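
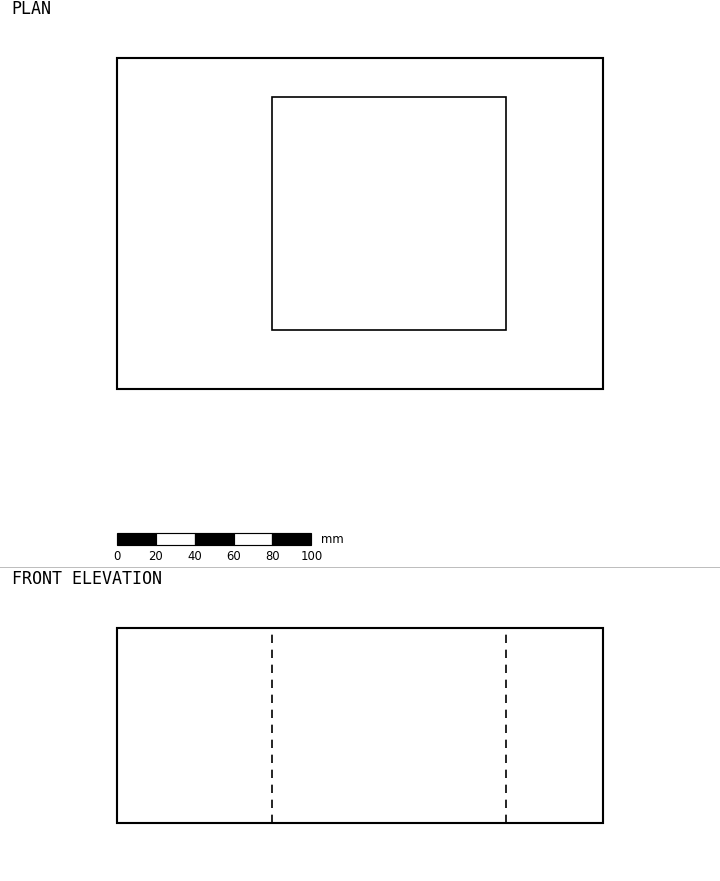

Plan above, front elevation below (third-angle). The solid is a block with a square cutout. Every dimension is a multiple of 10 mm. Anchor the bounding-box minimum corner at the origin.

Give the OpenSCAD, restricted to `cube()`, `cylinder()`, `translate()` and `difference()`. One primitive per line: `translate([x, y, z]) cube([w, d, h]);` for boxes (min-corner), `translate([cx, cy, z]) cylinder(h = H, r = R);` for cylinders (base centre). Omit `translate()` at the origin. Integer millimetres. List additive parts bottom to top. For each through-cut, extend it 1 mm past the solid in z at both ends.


difference() {
  cube([250, 170, 100]);
  translate([80, 30, -1]) cube([120, 120, 102]);
}


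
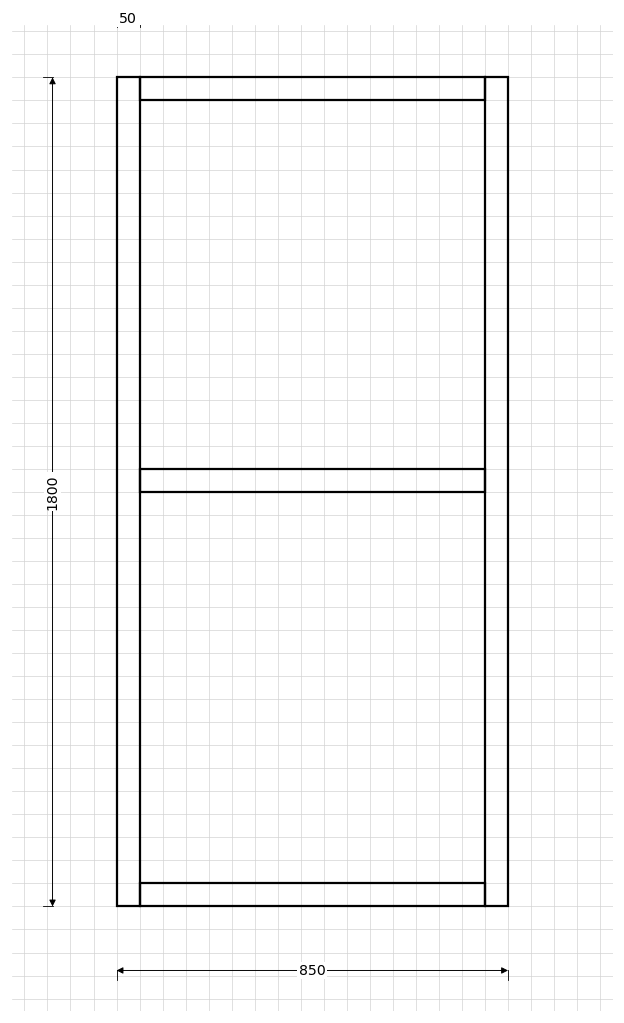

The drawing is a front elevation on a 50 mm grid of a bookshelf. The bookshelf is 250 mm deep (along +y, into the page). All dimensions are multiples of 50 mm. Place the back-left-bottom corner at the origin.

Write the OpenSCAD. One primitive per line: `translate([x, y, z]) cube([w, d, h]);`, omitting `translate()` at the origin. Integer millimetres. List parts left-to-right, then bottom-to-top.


cube([50, 250, 1800]);
translate([50, 0, 0]) cube([750, 250, 50]);
translate([50, 0, 900]) cube([750, 250, 50]);
translate([50, 0, 1750]) cube([750, 250, 50]);
translate([800, 0, 0]) cube([50, 250, 1800]);


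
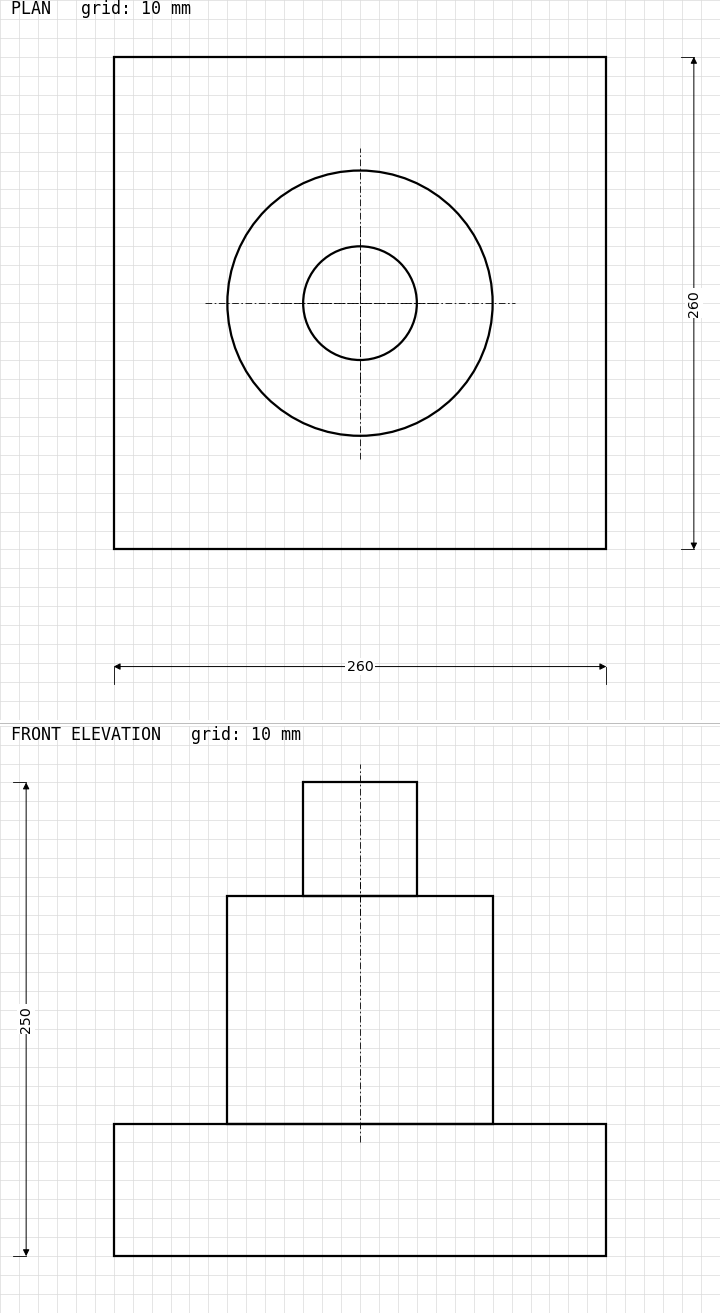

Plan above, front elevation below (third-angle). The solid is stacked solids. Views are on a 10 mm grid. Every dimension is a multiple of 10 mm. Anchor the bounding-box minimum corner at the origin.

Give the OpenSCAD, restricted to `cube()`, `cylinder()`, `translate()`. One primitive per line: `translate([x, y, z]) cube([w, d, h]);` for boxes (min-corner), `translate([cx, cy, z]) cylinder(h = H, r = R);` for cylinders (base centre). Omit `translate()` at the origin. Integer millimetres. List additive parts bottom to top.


cube([260, 260, 70]);
translate([130, 130, 70]) cylinder(h = 120, r = 70);
translate([130, 130, 190]) cylinder(h = 60, r = 30);


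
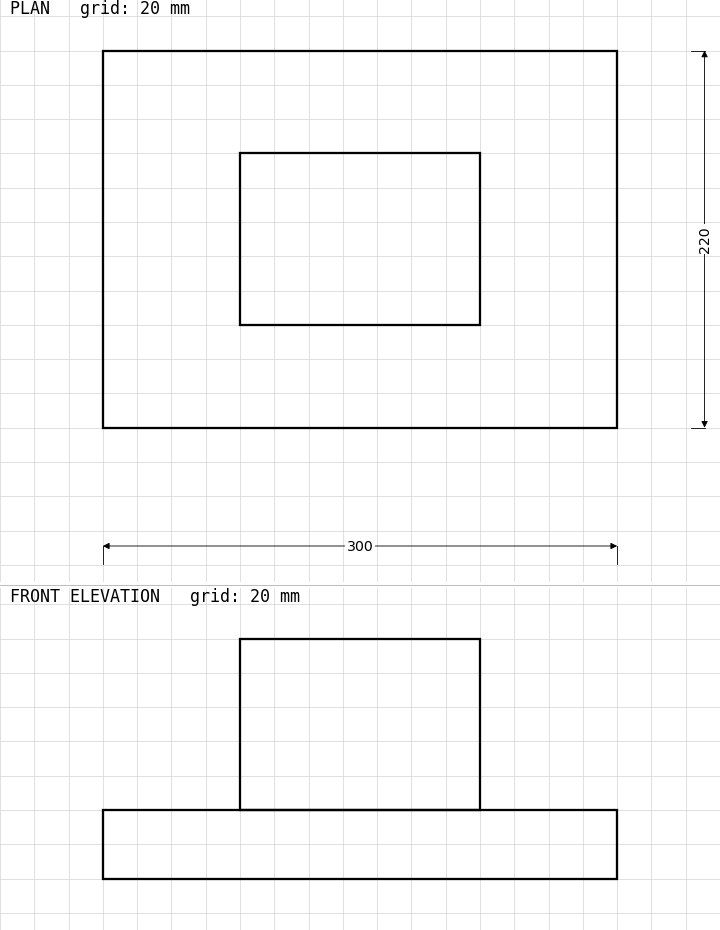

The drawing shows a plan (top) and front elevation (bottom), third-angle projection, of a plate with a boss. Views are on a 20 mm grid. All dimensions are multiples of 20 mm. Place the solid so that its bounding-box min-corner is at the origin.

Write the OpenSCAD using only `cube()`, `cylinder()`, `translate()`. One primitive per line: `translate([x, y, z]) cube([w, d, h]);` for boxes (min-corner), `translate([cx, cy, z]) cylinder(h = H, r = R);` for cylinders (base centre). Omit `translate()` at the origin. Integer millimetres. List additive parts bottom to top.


cube([300, 220, 40]);
translate([80, 60, 40]) cube([140, 100, 100]);


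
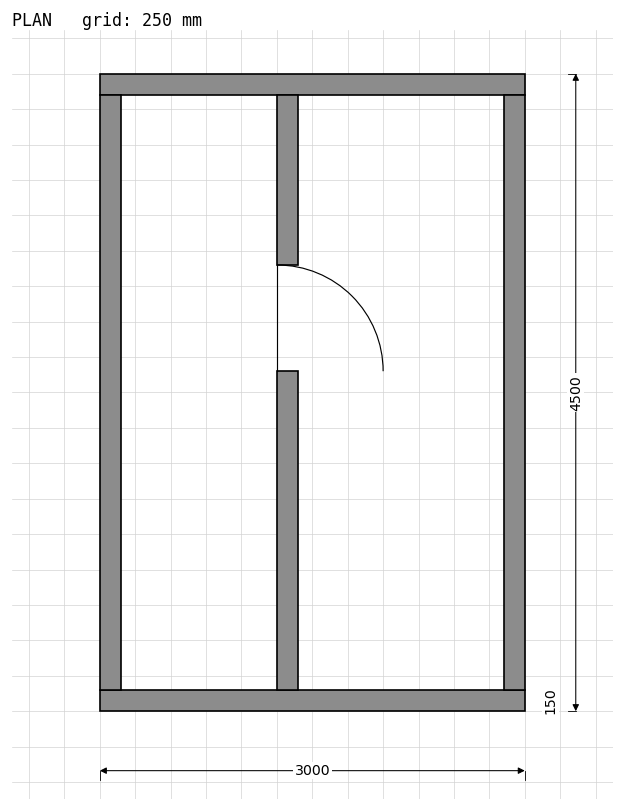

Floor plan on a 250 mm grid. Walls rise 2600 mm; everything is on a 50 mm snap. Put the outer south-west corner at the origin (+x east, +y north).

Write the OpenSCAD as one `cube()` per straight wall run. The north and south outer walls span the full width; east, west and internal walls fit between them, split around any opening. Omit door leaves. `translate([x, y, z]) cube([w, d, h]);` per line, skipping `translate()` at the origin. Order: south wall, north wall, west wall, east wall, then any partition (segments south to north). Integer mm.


cube([3000, 150, 2600]);
translate([0, 4350, 0]) cube([3000, 150, 2600]);
translate([0, 150, 0]) cube([150, 4200, 2600]);
translate([2850, 150, 0]) cube([150, 4200, 2600]);
translate([1250, 150, 0]) cube([150, 2250, 2600]);
translate([1250, 3150, 0]) cube([150, 1200, 2600]);


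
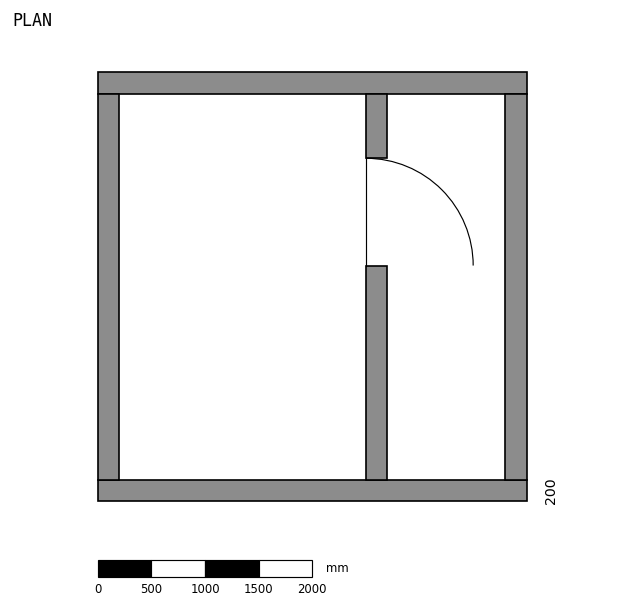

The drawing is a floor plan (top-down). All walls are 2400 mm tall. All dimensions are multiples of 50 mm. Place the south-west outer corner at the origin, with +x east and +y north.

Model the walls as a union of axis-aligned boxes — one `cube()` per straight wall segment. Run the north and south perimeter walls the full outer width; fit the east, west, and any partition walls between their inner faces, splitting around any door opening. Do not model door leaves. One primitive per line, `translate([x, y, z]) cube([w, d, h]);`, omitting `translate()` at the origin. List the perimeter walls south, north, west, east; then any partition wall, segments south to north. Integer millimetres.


cube([4000, 200, 2400]);
translate([0, 3800, 0]) cube([4000, 200, 2400]);
translate([0, 200, 0]) cube([200, 3600, 2400]);
translate([3800, 200, 0]) cube([200, 3600, 2400]);
translate([2500, 200, 0]) cube([200, 2000, 2400]);
translate([2500, 3200, 0]) cube([200, 600, 2400]);


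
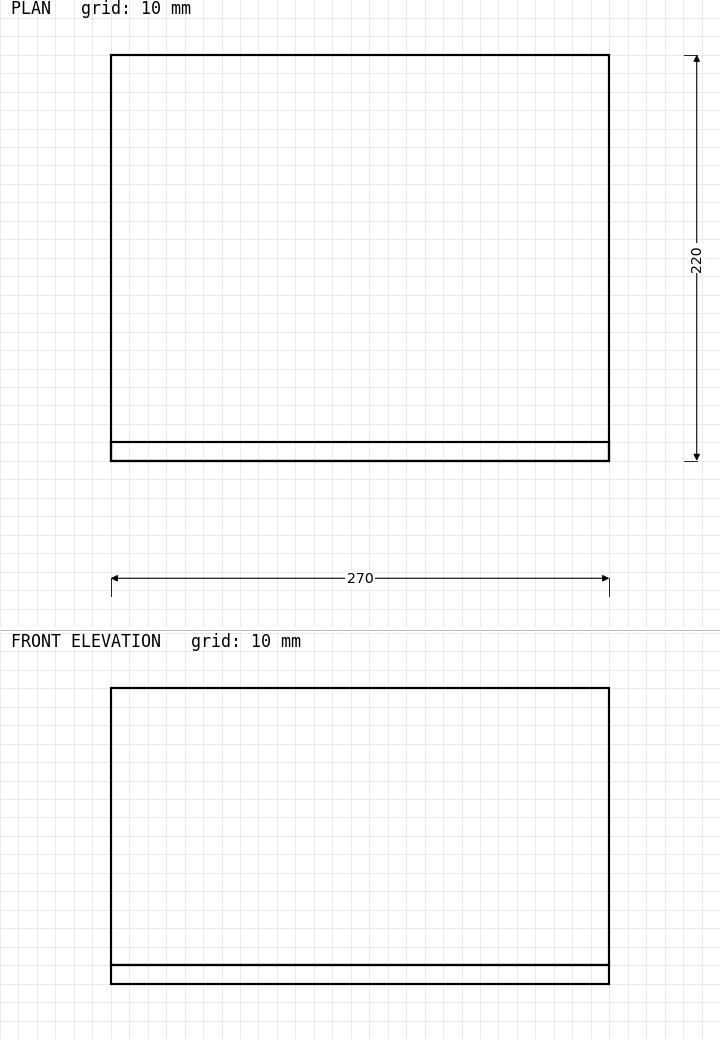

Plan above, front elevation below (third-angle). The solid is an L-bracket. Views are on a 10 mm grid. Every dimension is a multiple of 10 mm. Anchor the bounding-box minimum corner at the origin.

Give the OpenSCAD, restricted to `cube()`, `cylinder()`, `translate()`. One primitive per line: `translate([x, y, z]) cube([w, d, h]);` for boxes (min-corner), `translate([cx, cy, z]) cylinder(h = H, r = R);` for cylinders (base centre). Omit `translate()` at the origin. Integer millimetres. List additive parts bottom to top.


cube([270, 220, 10]);
translate([0, 0, 10]) cube([270, 10, 150]);


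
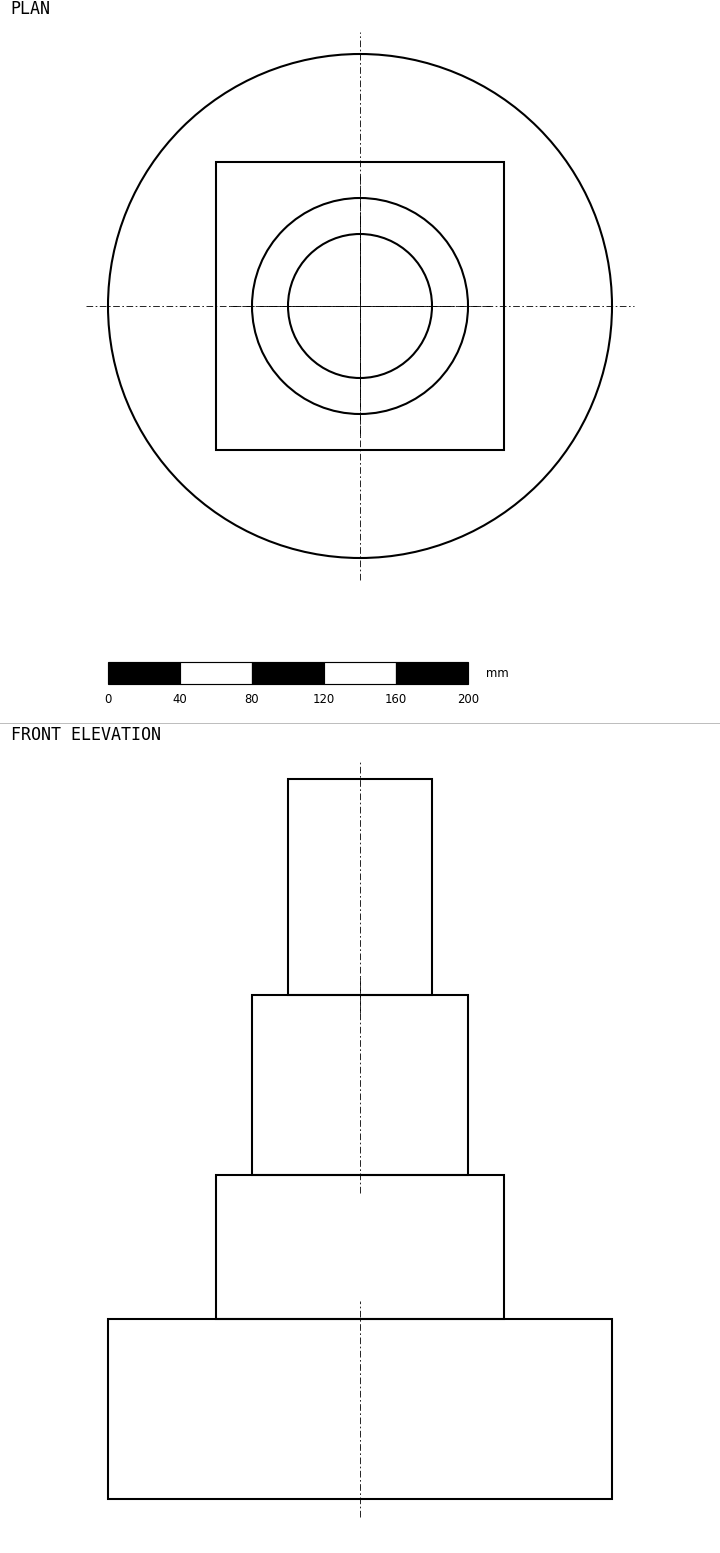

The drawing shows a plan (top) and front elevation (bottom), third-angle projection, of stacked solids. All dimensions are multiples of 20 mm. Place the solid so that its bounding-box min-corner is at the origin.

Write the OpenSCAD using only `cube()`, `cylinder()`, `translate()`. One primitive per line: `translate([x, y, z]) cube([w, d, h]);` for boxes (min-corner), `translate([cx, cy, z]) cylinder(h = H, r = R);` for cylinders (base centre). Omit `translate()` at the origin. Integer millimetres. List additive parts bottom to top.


translate([140, 140, 0]) cylinder(h = 100, r = 140);
translate([60, 60, 100]) cube([160, 160, 80]);
translate([140, 140, 180]) cylinder(h = 100, r = 60);
translate([140, 140, 280]) cylinder(h = 120, r = 40);


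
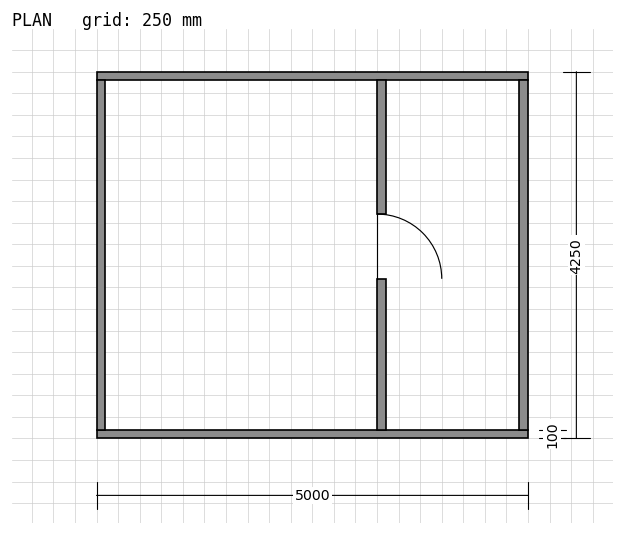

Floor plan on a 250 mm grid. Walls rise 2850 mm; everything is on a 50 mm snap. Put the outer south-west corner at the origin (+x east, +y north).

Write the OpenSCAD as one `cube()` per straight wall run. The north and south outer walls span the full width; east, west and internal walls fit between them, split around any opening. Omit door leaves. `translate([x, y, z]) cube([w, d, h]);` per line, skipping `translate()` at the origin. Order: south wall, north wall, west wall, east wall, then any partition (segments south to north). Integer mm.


cube([5000, 100, 2850]);
translate([0, 4150, 0]) cube([5000, 100, 2850]);
translate([0, 100, 0]) cube([100, 4050, 2850]);
translate([4900, 100, 0]) cube([100, 4050, 2850]);
translate([3250, 100, 0]) cube([100, 1750, 2850]);
translate([3250, 2600, 0]) cube([100, 1550, 2850]);


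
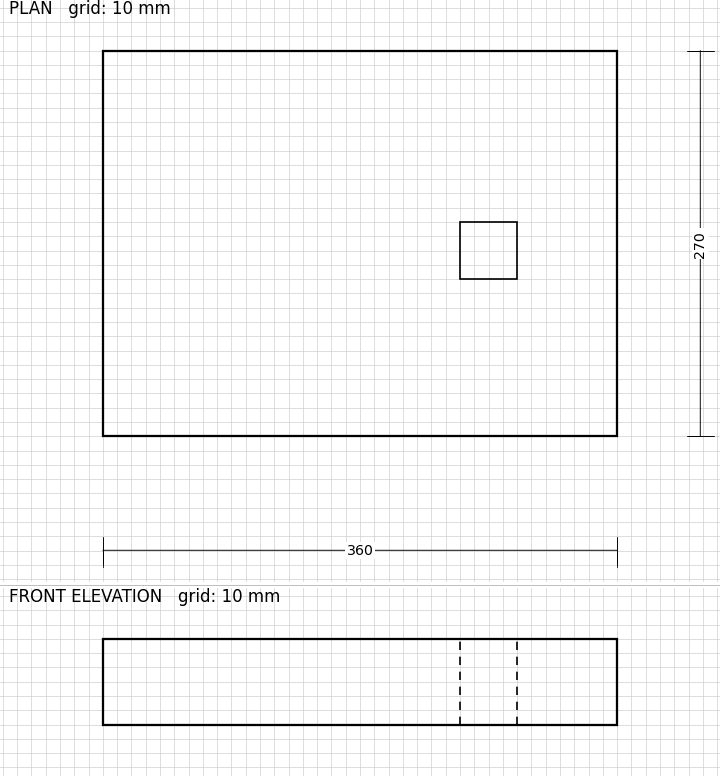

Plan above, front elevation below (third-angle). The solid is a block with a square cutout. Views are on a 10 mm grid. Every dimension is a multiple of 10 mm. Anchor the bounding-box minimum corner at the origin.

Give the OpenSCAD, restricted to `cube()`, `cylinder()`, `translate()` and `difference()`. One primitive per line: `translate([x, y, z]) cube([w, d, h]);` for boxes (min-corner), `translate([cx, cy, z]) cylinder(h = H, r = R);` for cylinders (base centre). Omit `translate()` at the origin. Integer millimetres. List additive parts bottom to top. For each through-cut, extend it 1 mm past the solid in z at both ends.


difference() {
  cube([360, 270, 60]);
  translate([250, 110, -1]) cube([40, 40, 62]);
}


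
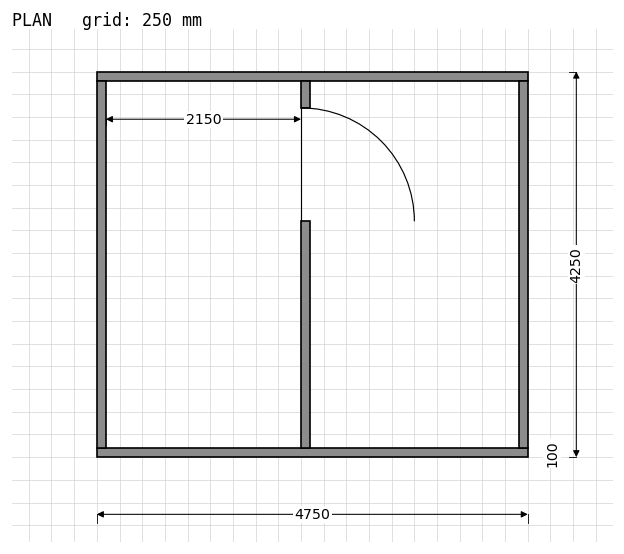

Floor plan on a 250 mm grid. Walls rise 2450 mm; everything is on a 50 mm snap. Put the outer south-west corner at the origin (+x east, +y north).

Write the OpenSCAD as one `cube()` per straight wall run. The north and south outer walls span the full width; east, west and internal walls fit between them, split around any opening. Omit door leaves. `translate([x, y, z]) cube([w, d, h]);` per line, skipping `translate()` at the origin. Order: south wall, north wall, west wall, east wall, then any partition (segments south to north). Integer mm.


cube([4750, 100, 2450]);
translate([0, 4150, 0]) cube([4750, 100, 2450]);
translate([0, 100, 0]) cube([100, 4050, 2450]);
translate([4650, 100, 0]) cube([100, 4050, 2450]);
translate([2250, 100, 0]) cube([100, 2500, 2450]);
translate([2250, 3850, 0]) cube([100, 300, 2450]);


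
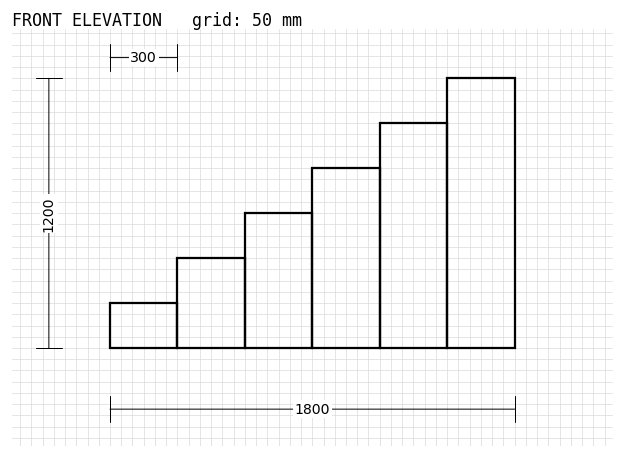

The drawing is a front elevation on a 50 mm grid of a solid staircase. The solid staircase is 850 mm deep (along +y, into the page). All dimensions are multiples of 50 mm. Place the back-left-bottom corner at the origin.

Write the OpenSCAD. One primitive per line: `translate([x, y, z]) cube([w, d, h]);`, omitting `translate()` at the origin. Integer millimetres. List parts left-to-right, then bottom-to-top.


cube([300, 850, 200]);
translate([300, 0, 0]) cube([300, 850, 400]);
translate([600, 0, 0]) cube([300, 850, 600]);
translate([900, 0, 0]) cube([300, 850, 800]);
translate([1200, 0, 0]) cube([300, 850, 1000]);
translate([1500, 0, 0]) cube([300, 850, 1200]);


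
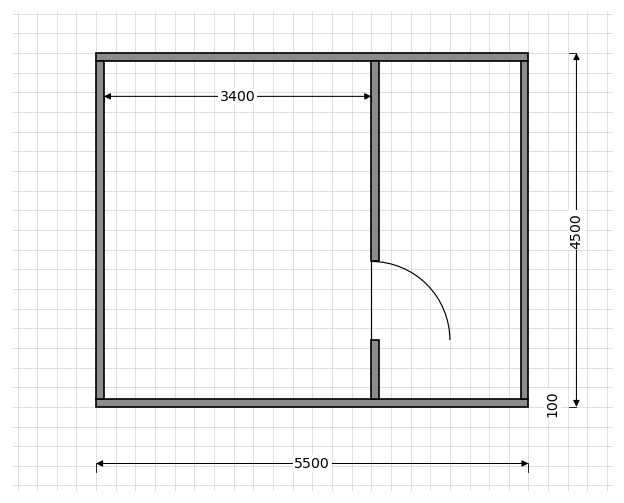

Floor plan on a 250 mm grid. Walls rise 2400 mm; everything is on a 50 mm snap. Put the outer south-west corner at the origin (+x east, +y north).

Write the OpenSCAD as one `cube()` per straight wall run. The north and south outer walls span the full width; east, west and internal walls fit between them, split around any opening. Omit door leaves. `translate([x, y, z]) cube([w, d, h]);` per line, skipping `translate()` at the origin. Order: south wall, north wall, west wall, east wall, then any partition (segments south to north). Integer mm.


cube([5500, 100, 2400]);
translate([0, 4400, 0]) cube([5500, 100, 2400]);
translate([0, 100, 0]) cube([100, 4300, 2400]);
translate([5400, 100, 0]) cube([100, 4300, 2400]);
translate([3500, 100, 0]) cube([100, 750, 2400]);
translate([3500, 1850, 0]) cube([100, 2550, 2400]);


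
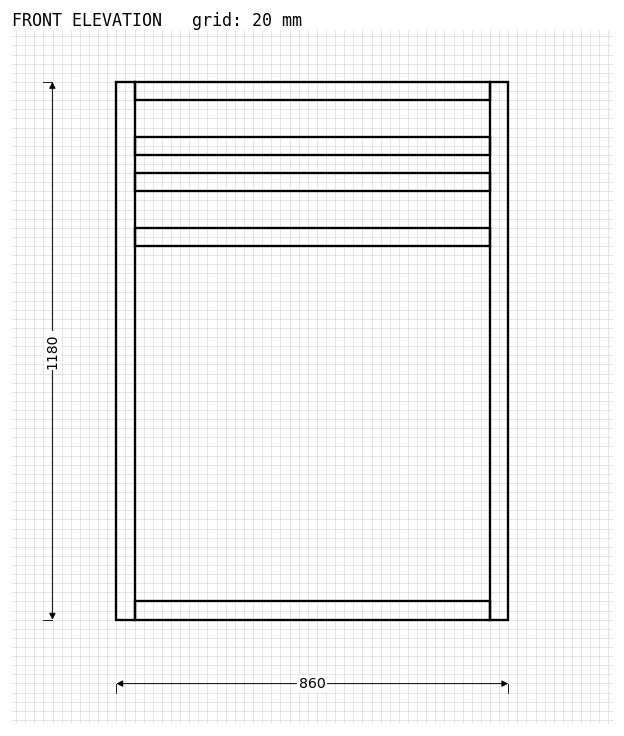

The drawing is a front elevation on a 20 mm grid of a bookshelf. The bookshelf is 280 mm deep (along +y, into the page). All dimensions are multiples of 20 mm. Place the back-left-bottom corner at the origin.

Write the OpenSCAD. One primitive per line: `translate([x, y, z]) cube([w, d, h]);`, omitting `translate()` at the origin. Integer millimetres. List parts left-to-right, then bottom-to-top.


cube([40, 280, 1180]);
translate([40, 0, 0]) cube([780, 280, 40]);
translate([40, 0, 820]) cube([780, 280, 40]);
translate([40, 0, 940]) cube([780, 280, 40]);
translate([40, 0, 1020]) cube([780, 280, 40]);
translate([40, 0, 1140]) cube([780, 280, 40]);
translate([820, 0, 0]) cube([40, 280, 1180]);


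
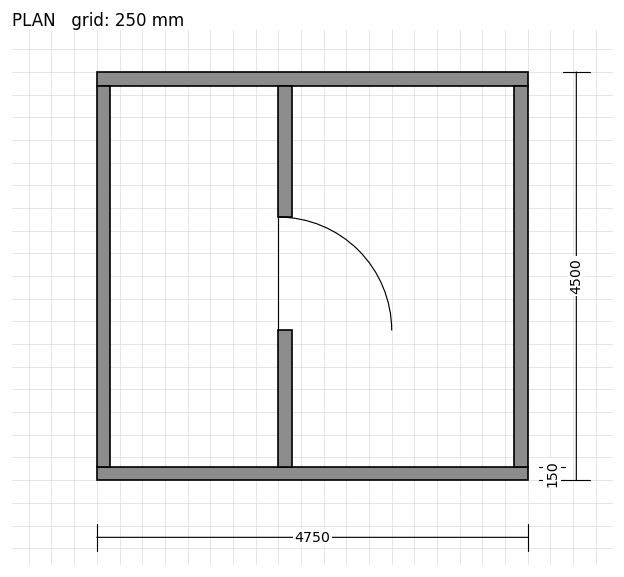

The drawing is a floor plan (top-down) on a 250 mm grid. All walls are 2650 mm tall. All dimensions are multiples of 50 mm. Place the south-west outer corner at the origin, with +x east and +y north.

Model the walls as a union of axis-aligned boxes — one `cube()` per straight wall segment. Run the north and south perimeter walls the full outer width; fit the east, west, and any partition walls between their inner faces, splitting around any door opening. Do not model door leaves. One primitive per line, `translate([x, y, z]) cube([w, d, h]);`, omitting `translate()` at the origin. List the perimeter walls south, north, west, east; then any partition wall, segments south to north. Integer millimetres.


cube([4750, 150, 2650]);
translate([0, 4350, 0]) cube([4750, 150, 2650]);
translate([0, 150, 0]) cube([150, 4200, 2650]);
translate([4600, 150, 0]) cube([150, 4200, 2650]);
translate([2000, 150, 0]) cube([150, 1500, 2650]);
translate([2000, 2900, 0]) cube([150, 1450, 2650]);


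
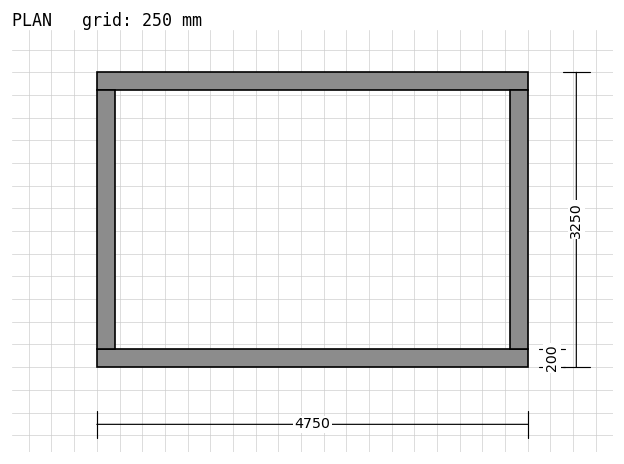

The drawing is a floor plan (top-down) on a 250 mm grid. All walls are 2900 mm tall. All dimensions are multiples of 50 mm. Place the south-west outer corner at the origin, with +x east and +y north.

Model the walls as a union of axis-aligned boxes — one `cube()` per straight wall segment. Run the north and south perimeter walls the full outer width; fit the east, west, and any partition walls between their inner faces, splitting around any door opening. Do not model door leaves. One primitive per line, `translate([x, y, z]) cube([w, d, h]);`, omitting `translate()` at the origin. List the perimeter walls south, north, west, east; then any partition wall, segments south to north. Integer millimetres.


cube([4750, 200, 2900]);
translate([0, 3050, 0]) cube([4750, 200, 2900]);
translate([0, 200, 0]) cube([200, 2850, 2900]);
translate([4550, 200, 0]) cube([200, 2850, 2900]);


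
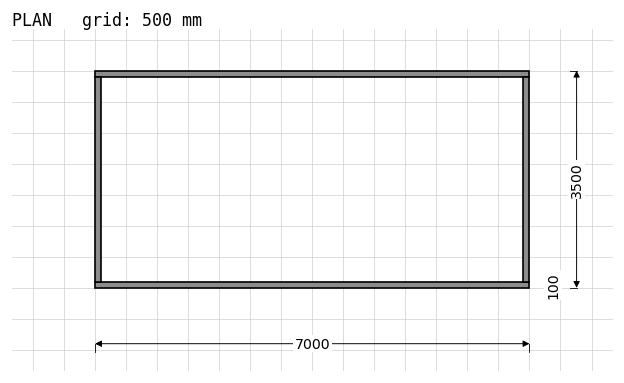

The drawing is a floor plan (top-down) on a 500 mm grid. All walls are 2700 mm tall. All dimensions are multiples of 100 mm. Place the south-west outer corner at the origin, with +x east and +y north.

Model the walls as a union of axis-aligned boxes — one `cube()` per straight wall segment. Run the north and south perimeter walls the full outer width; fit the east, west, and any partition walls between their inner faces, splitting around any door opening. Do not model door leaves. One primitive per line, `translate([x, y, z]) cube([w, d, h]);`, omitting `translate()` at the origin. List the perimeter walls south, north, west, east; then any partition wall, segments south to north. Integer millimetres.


cube([7000, 100, 2700]);
translate([0, 3400, 0]) cube([7000, 100, 2700]);
translate([0, 100, 0]) cube([100, 3300, 2700]);
translate([6900, 100, 0]) cube([100, 3300, 2700]);


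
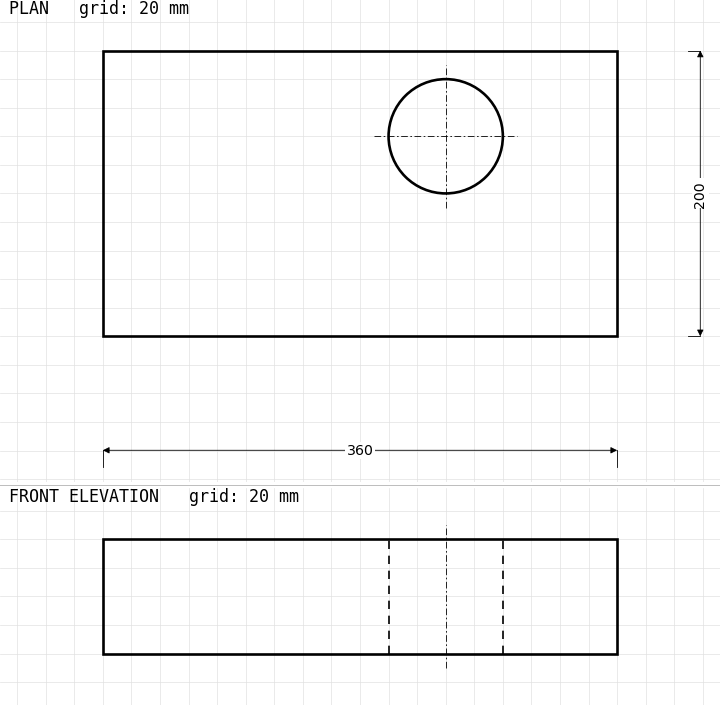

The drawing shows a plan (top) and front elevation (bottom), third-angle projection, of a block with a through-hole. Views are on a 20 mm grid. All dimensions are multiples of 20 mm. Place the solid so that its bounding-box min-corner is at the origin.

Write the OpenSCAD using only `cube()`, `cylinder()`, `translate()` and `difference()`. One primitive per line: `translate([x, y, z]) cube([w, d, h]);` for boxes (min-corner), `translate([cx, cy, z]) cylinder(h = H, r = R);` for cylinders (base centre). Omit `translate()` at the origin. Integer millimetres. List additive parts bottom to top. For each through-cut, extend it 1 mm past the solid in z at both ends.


difference() {
  cube([360, 200, 80]);
  translate([240, 140, -1]) cylinder(h = 82, r = 40);
}


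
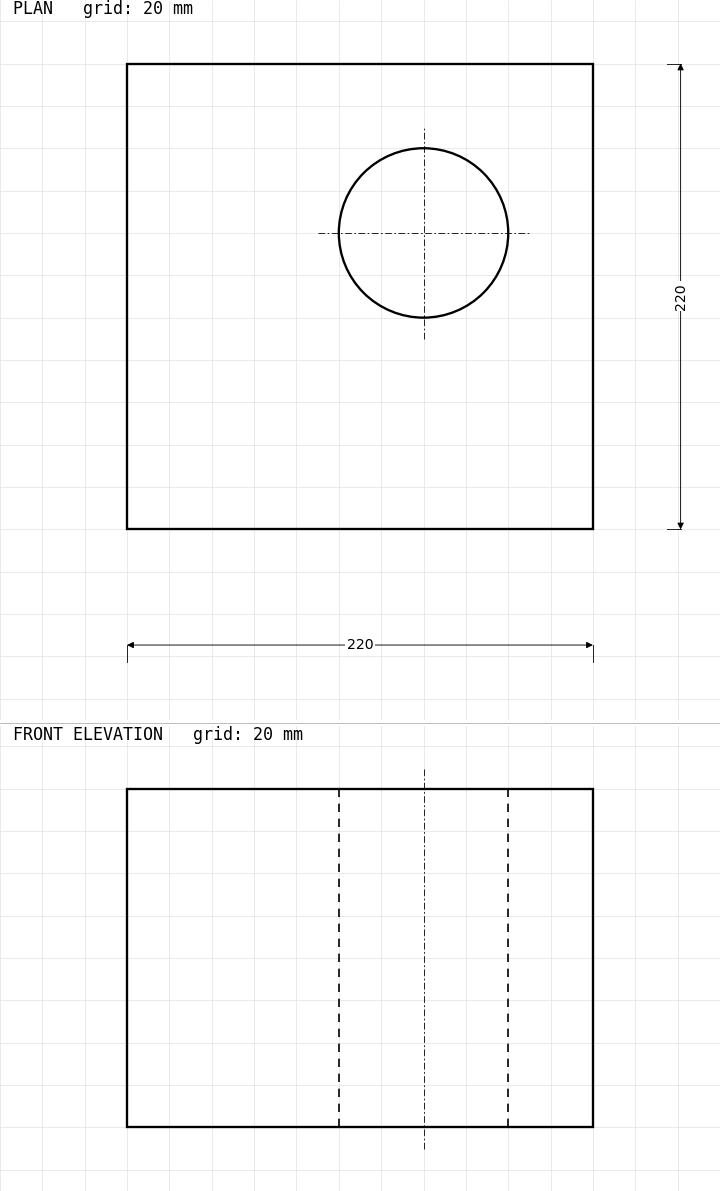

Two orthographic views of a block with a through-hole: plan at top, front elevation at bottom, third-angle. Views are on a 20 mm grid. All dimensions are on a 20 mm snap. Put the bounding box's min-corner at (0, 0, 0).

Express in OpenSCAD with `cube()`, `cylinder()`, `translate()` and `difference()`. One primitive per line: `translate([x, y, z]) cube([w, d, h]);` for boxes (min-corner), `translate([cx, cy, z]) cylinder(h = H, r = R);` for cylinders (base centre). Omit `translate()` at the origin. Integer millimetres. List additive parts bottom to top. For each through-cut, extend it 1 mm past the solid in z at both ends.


difference() {
  cube([220, 220, 160]);
  translate([140, 140, -1]) cylinder(h = 162, r = 40);
}


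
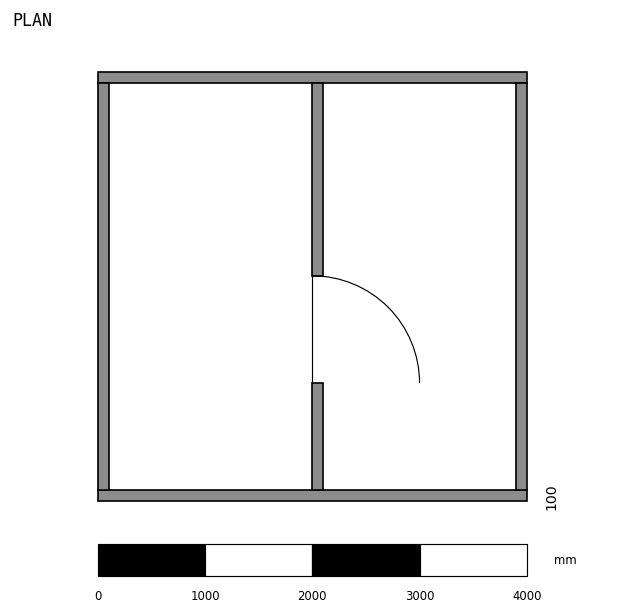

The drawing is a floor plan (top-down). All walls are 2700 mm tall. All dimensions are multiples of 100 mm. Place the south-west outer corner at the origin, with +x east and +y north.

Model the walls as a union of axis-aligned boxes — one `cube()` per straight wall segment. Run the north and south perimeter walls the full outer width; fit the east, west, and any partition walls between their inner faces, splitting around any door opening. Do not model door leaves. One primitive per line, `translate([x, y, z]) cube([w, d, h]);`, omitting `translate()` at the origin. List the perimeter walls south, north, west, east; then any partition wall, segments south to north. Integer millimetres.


cube([4000, 100, 2700]);
translate([0, 3900, 0]) cube([4000, 100, 2700]);
translate([0, 100, 0]) cube([100, 3800, 2700]);
translate([3900, 100, 0]) cube([100, 3800, 2700]);
translate([2000, 100, 0]) cube([100, 1000, 2700]);
translate([2000, 2100, 0]) cube([100, 1800, 2700]);


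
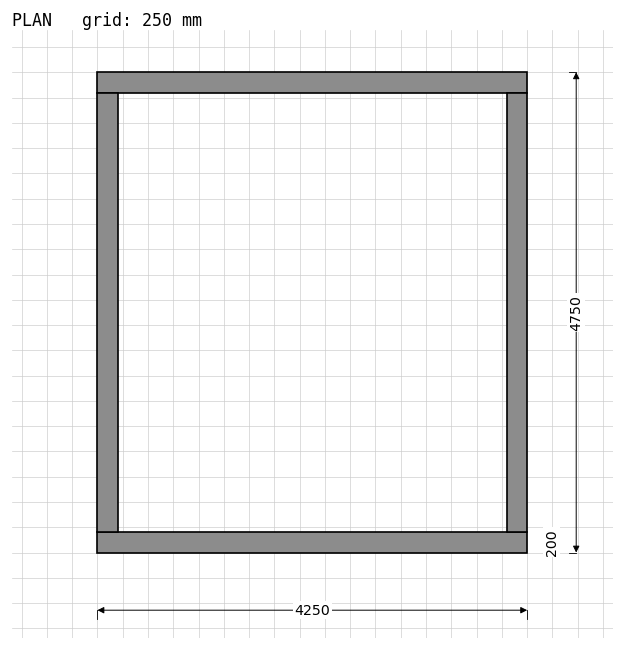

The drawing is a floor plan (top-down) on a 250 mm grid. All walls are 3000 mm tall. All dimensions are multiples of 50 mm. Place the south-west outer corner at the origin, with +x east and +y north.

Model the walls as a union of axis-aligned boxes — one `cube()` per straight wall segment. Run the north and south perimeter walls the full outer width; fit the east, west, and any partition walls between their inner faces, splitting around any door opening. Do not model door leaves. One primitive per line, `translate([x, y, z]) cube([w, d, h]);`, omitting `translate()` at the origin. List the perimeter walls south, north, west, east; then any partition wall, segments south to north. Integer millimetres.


cube([4250, 200, 3000]);
translate([0, 4550, 0]) cube([4250, 200, 3000]);
translate([0, 200, 0]) cube([200, 4350, 3000]);
translate([4050, 200, 0]) cube([200, 4350, 3000]);


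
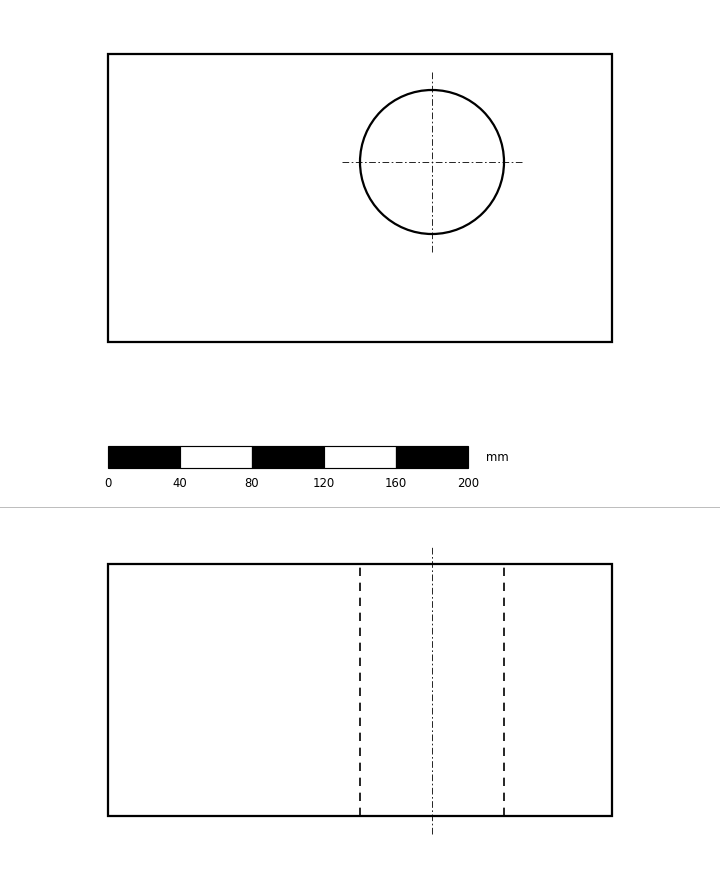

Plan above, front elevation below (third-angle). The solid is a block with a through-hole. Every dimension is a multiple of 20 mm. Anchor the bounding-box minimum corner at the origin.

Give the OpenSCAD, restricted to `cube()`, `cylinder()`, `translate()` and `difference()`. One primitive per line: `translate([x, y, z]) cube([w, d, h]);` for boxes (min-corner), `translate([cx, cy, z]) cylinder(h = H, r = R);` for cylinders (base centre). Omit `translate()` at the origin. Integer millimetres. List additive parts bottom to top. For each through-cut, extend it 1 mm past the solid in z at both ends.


difference() {
  cube([280, 160, 140]);
  translate([180, 100, -1]) cylinder(h = 142, r = 40);
}


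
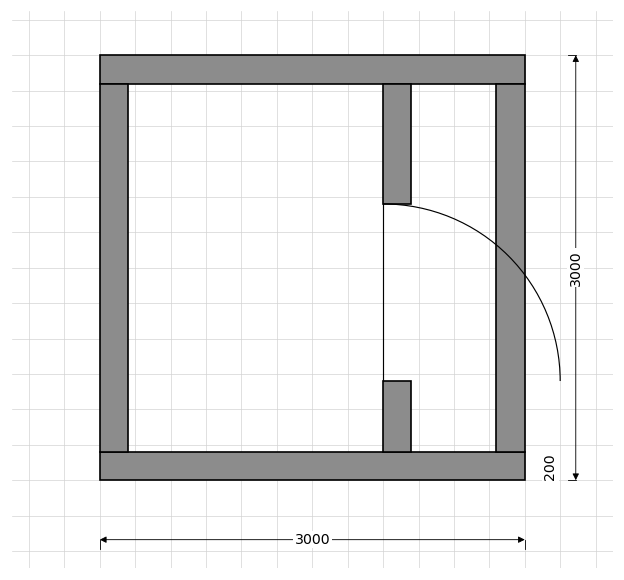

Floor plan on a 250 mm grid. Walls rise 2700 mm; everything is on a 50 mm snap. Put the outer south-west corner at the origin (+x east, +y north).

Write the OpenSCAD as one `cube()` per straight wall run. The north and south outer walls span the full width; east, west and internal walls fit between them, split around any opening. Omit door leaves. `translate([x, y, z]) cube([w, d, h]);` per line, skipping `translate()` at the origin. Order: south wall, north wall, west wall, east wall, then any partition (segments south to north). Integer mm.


cube([3000, 200, 2700]);
translate([0, 2800, 0]) cube([3000, 200, 2700]);
translate([0, 200, 0]) cube([200, 2600, 2700]);
translate([2800, 200, 0]) cube([200, 2600, 2700]);
translate([2000, 200, 0]) cube([200, 500, 2700]);
translate([2000, 1950, 0]) cube([200, 850, 2700]);


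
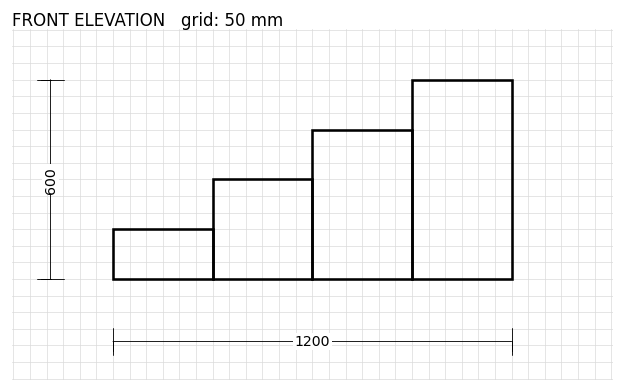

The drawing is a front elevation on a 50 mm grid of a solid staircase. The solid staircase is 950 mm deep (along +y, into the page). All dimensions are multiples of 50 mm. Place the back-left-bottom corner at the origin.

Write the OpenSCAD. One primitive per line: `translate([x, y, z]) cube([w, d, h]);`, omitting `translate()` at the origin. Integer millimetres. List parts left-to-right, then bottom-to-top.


cube([300, 950, 150]);
translate([300, 0, 0]) cube([300, 950, 300]);
translate([600, 0, 0]) cube([300, 950, 450]);
translate([900, 0, 0]) cube([300, 950, 600]);


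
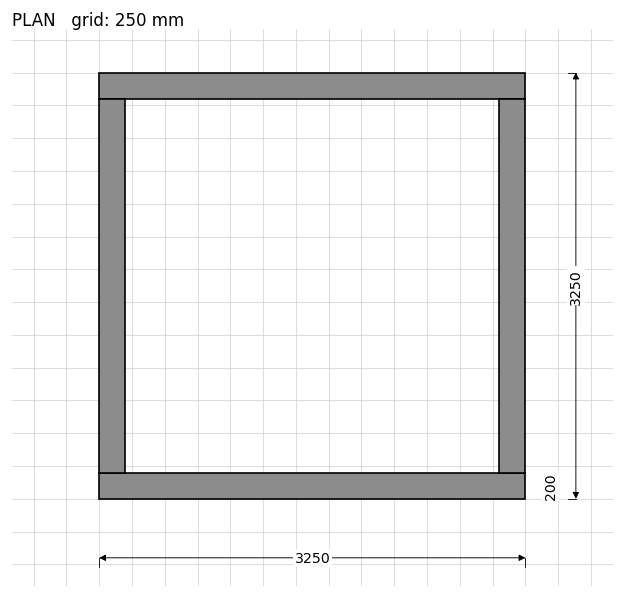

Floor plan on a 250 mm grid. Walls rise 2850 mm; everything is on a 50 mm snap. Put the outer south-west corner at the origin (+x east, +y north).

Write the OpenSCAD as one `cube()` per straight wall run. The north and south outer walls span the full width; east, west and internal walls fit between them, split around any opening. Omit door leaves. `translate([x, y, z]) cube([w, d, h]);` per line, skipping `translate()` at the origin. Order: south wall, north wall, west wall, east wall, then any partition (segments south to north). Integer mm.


cube([3250, 200, 2850]);
translate([0, 3050, 0]) cube([3250, 200, 2850]);
translate([0, 200, 0]) cube([200, 2850, 2850]);
translate([3050, 200, 0]) cube([200, 2850, 2850]);


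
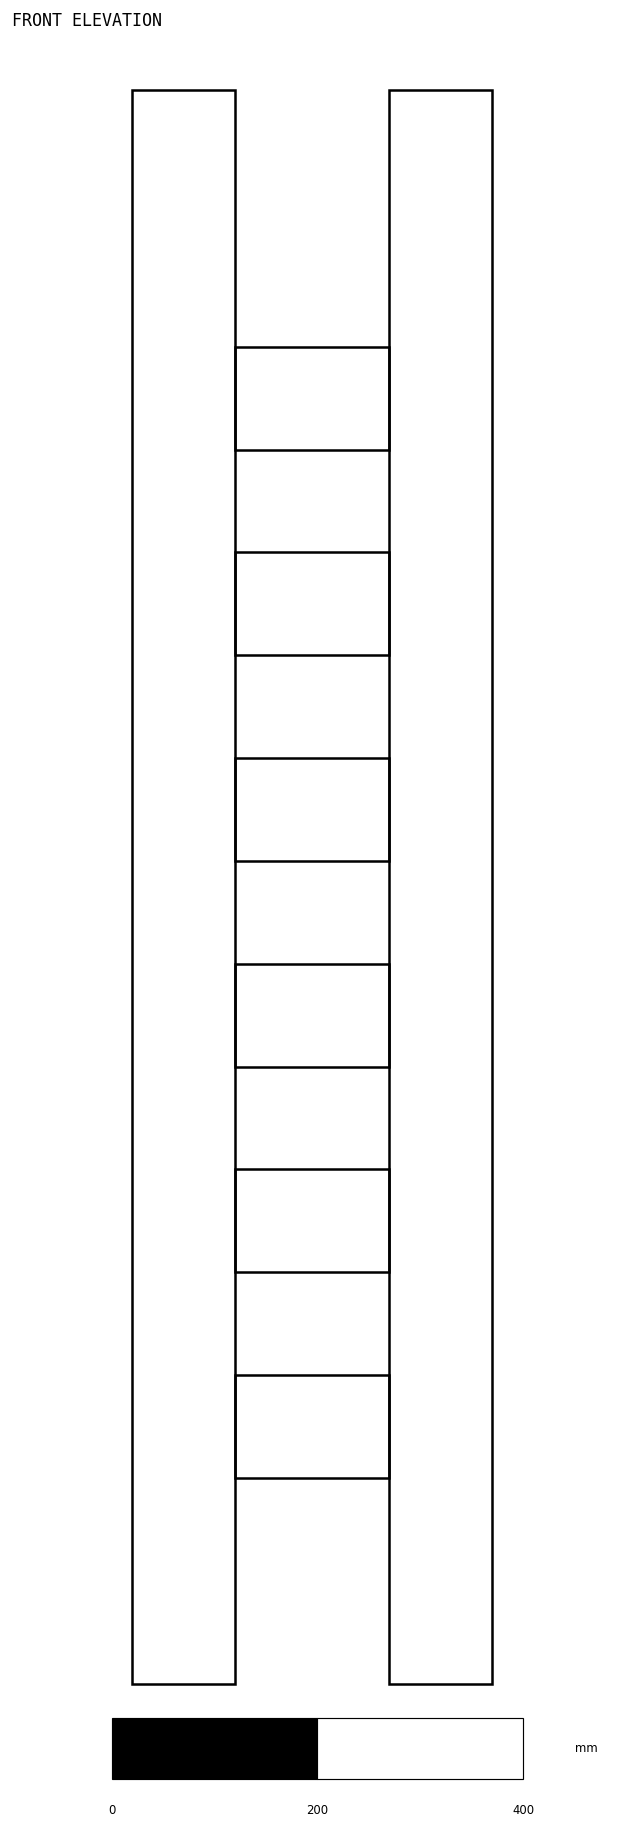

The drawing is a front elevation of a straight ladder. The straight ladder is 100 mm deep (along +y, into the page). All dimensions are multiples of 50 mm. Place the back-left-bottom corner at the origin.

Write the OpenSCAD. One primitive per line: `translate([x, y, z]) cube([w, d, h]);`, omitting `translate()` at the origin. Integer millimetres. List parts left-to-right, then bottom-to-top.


cube([100, 100, 1550]);
translate([100, 0, 200]) cube([150, 100, 100]);
translate([100, 0, 400]) cube([150, 100, 100]);
translate([100, 0, 600]) cube([150, 100, 100]);
translate([100, 0, 800]) cube([150, 100, 100]);
translate([100, 0, 1000]) cube([150, 100, 100]);
translate([100, 0, 1200]) cube([150, 100, 100]);
translate([250, 0, 0]) cube([100, 100, 1550]);


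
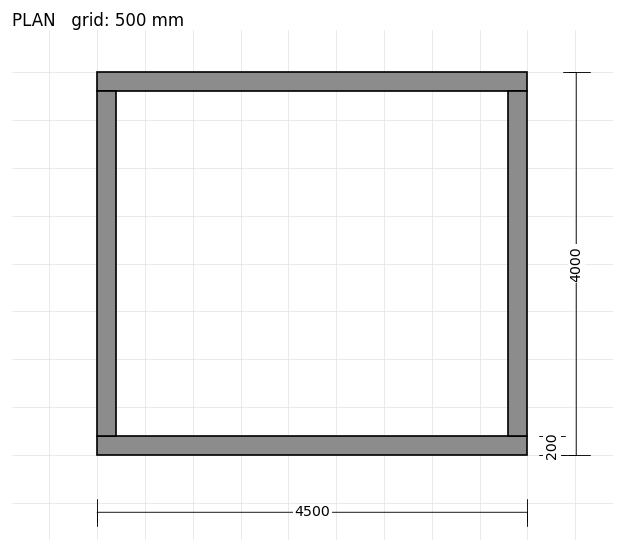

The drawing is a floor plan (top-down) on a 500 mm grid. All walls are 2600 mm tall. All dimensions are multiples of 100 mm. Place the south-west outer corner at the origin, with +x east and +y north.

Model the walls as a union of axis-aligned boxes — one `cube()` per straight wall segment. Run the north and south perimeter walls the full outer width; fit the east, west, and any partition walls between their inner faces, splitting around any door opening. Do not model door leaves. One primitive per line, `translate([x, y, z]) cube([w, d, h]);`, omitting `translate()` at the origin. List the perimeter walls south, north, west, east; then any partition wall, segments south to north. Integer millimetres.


cube([4500, 200, 2600]);
translate([0, 3800, 0]) cube([4500, 200, 2600]);
translate([0, 200, 0]) cube([200, 3600, 2600]);
translate([4300, 200, 0]) cube([200, 3600, 2600]);


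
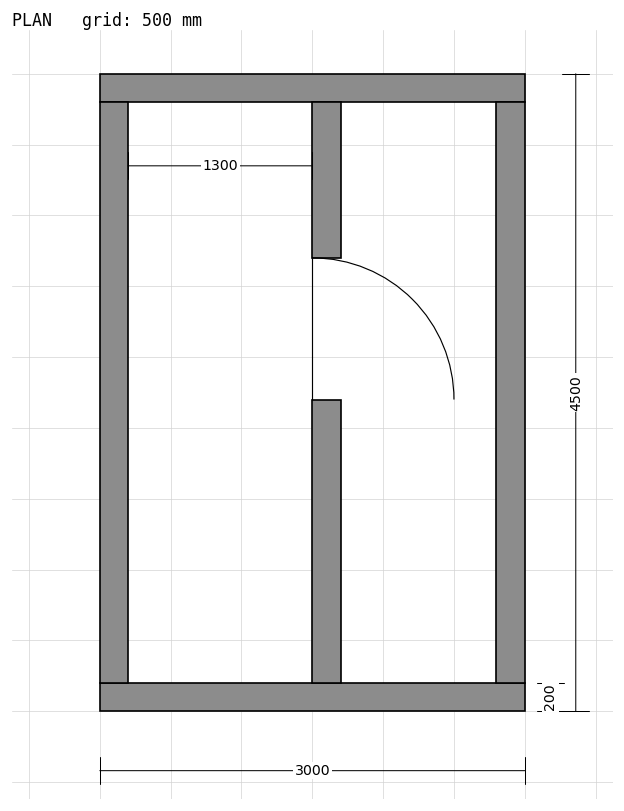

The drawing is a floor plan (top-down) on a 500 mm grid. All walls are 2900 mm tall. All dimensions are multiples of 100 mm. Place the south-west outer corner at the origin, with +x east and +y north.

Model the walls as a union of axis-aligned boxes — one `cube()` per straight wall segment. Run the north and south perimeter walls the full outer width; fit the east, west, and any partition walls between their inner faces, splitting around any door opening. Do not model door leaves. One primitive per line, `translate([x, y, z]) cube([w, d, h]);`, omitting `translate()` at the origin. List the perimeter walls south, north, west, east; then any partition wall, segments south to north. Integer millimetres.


cube([3000, 200, 2900]);
translate([0, 4300, 0]) cube([3000, 200, 2900]);
translate([0, 200, 0]) cube([200, 4100, 2900]);
translate([2800, 200, 0]) cube([200, 4100, 2900]);
translate([1500, 200, 0]) cube([200, 2000, 2900]);
translate([1500, 3200, 0]) cube([200, 1100, 2900]);


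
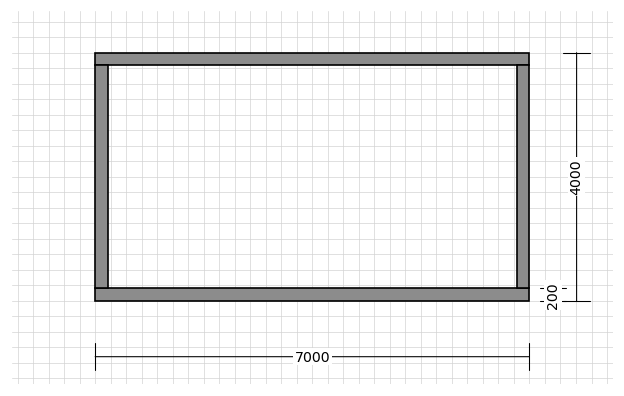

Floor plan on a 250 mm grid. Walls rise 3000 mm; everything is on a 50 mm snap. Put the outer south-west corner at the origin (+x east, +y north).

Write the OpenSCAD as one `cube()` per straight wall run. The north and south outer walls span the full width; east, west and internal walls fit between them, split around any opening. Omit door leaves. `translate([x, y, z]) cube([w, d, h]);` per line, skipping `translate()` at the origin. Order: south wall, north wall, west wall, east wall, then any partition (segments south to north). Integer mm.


cube([7000, 200, 3000]);
translate([0, 3800, 0]) cube([7000, 200, 3000]);
translate([0, 200, 0]) cube([200, 3600, 3000]);
translate([6800, 200, 0]) cube([200, 3600, 3000]);


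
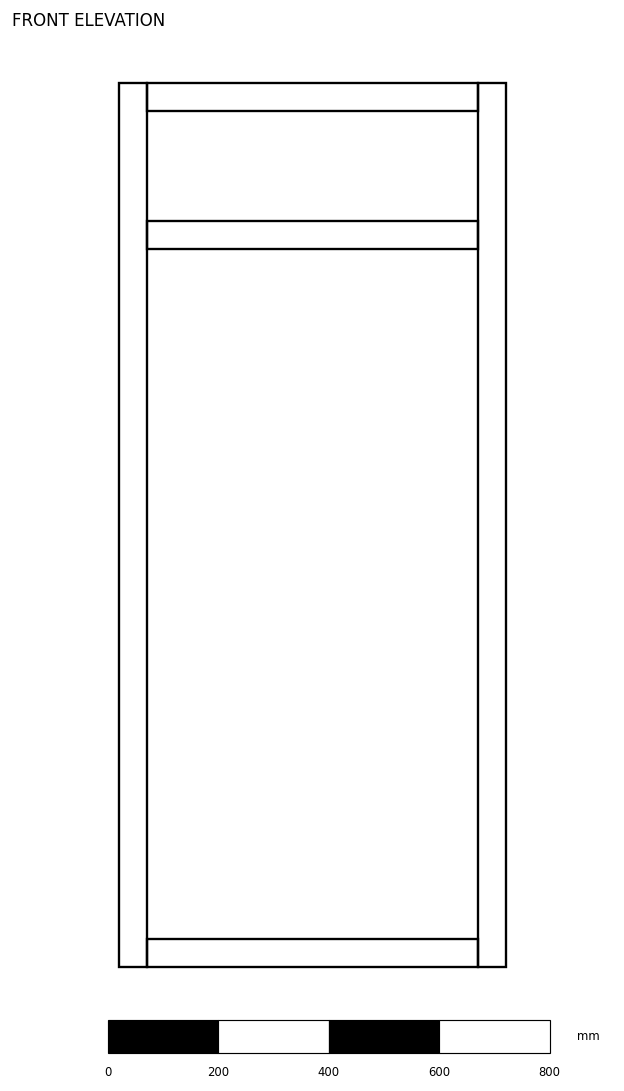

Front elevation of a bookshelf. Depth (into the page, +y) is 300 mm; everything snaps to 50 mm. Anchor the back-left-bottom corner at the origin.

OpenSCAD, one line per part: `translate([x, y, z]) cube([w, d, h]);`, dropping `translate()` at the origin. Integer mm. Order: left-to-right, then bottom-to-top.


cube([50, 300, 1600]);
translate([50, 0, 0]) cube([600, 300, 50]);
translate([50, 0, 1300]) cube([600, 300, 50]);
translate([50, 0, 1550]) cube([600, 300, 50]);
translate([650, 0, 0]) cube([50, 300, 1600]);


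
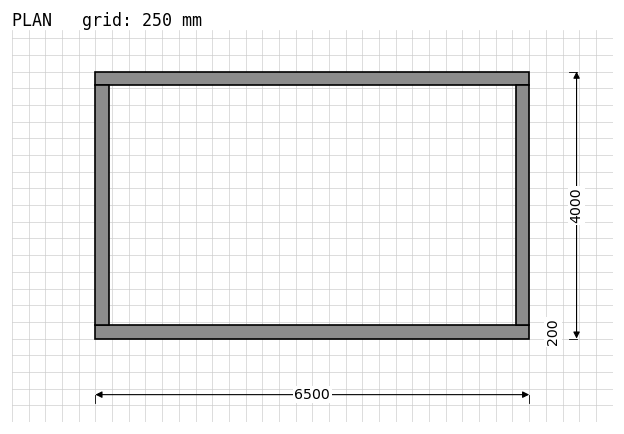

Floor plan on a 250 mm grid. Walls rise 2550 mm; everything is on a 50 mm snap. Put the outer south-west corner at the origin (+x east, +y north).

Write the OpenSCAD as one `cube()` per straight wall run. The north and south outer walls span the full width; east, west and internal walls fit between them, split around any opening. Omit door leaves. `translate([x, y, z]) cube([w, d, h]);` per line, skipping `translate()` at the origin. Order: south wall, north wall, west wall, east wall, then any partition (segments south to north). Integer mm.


cube([6500, 200, 2550]);
translate([0, 3800, 0]) cube([6500, 200, 2550]);
translate([0, 200, 0]) cube([200, 3600, 2550]);
translate([6300, 200, 0]) cube([200, 3600, 2550]);


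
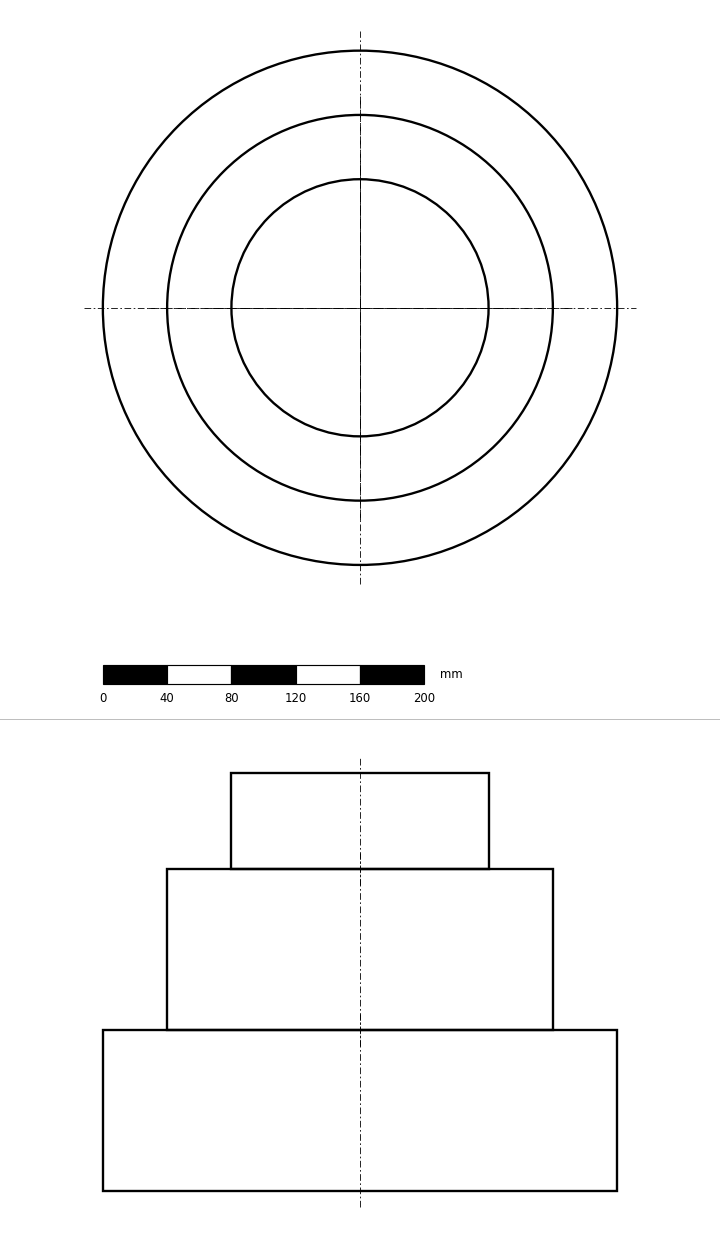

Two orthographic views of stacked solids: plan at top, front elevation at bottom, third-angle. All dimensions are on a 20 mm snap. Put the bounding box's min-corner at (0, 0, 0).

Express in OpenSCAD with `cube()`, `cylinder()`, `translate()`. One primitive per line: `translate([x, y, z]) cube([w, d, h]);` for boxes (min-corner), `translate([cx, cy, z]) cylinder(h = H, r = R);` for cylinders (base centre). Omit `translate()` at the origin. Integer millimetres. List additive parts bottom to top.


translate([160, 160, 0]) cylinder(h = 100, r = 160);
translate([160, 160, 100]) cylinder(h = 100, r = 120);
translate([160, 160, 200]) cylinder(h = 60, r = 80);


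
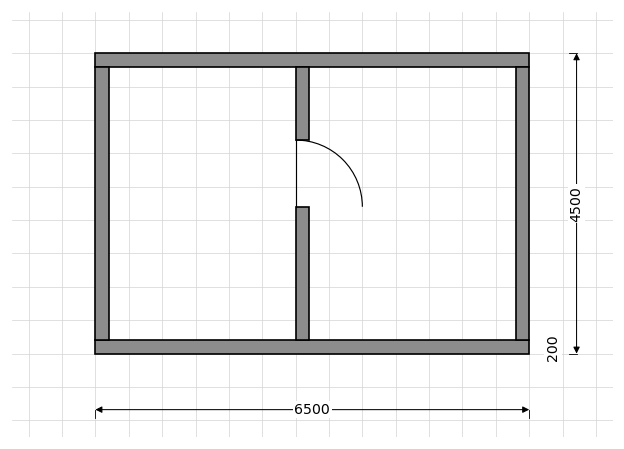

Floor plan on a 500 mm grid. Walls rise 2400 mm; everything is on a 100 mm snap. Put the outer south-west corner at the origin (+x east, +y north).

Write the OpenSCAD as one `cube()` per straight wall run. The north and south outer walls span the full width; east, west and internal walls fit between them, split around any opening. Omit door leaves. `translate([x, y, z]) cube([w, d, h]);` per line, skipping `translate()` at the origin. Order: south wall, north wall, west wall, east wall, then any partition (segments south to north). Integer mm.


cube([6500, 200, 2400]);
translate([0, 4300, 0]) cube([6500, 200, 2400]);
translate([0, 200, 0]) cube([200, 4100, 2400]);
translate([6300, 200, 0]) cube([200, 4100, 2400]);
translate([3000, 200, 0]) cube([200, 2000, 2400]);
translate([3000, 3200, 0]) cube([200, 1100, 2400]);


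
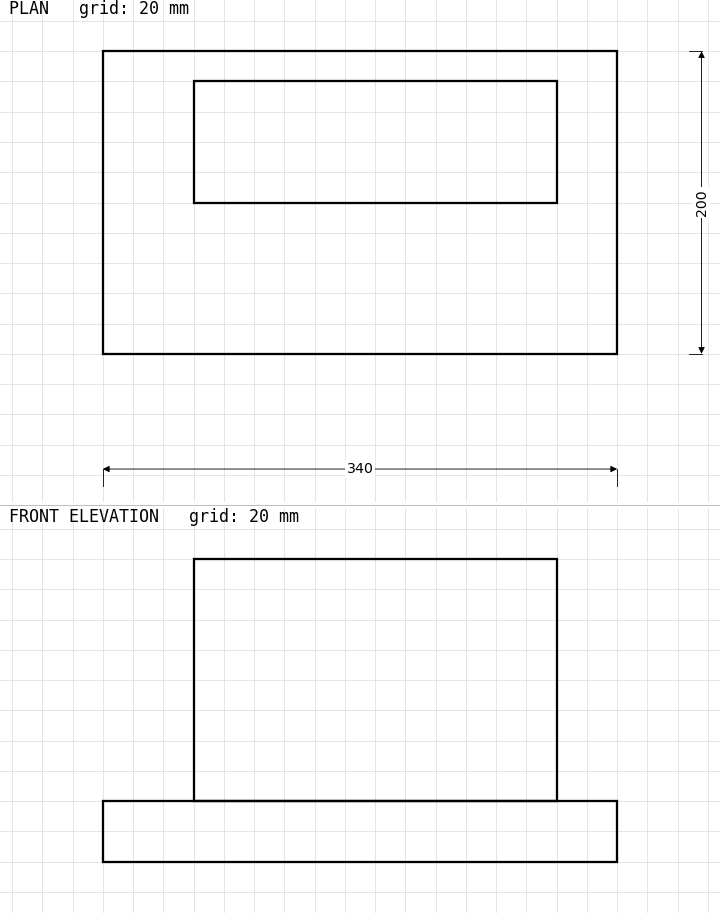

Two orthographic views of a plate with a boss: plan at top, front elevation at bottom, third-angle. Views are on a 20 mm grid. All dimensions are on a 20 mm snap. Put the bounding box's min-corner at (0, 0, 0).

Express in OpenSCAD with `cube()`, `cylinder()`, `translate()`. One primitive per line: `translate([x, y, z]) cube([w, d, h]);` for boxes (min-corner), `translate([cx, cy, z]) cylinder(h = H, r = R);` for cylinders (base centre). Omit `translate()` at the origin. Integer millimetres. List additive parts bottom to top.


cube([340, 200, 40]);
translate([60, 100, 40]) cube([240, 80, 160]);


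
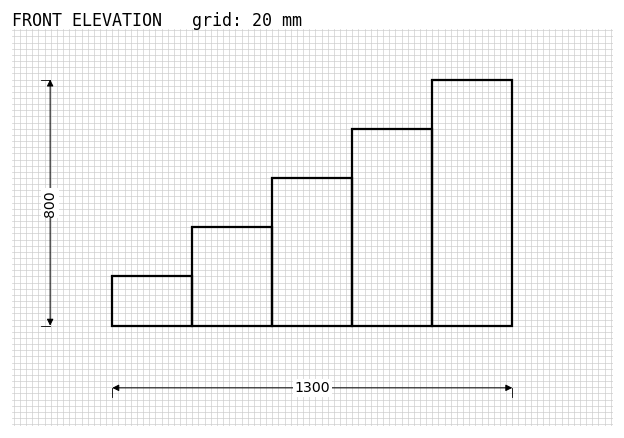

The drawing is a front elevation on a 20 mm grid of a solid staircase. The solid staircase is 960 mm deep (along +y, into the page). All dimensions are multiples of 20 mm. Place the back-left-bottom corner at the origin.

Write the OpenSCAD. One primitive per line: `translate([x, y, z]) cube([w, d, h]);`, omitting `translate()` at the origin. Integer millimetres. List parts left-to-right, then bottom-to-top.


cube([260, 960, 160]);
translate([260, 0, 0]) cube([260, 960, 320]);
translate([520, 0, 0]) cube([260, 960, 480]);
translate([780, 0, 0]) cube([260, 960, 640]);
translate([1040, 0, 0]) cube([260, 960, 800]);


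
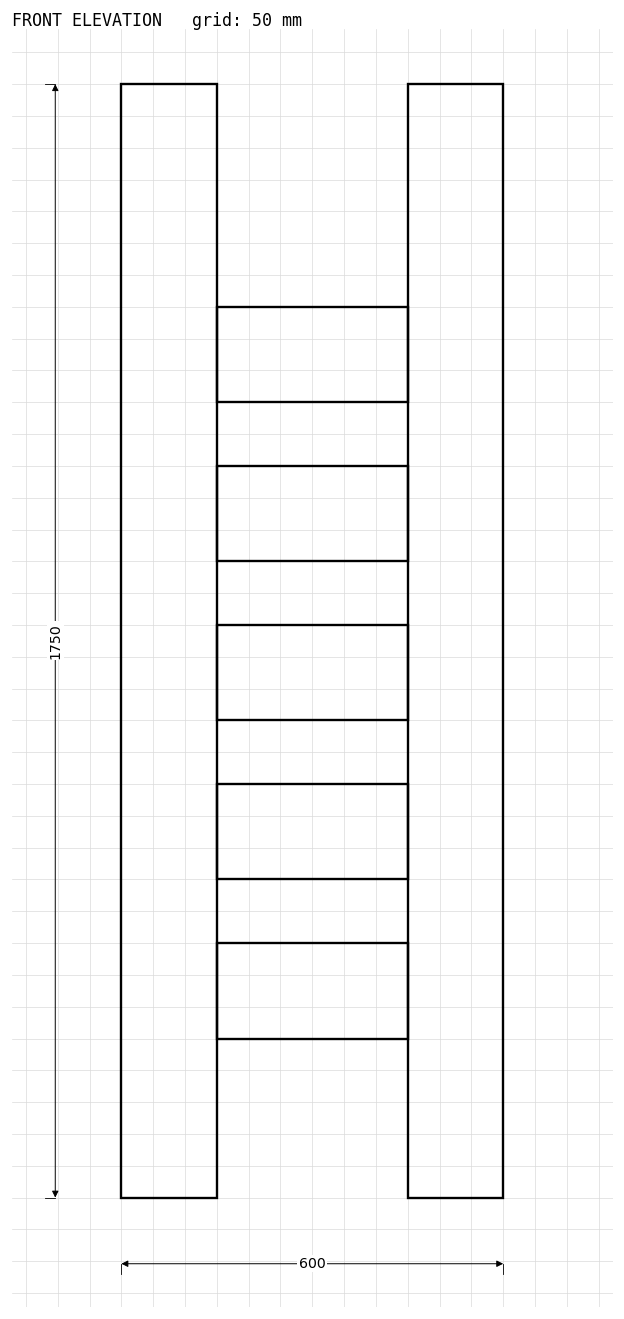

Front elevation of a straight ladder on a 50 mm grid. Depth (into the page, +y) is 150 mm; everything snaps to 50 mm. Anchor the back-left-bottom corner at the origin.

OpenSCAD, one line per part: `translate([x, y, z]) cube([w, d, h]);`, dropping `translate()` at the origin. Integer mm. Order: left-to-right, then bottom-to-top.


cube([150, 150, 1750]);
translate([150, 0, 250]) cube([300, 150, 150]);
translate([150, 0, 500]) cube([300, 150, 150]);
translate([150, 0, 750]) cube([300, 150, 150]);
translate([150, 0, 1000]) cube([300, 150, 150]);
translate([150, 0, 1250]) cube([300, 150, 150]);
translate([450, 0, 0]) cube([150, 150, 1750]);


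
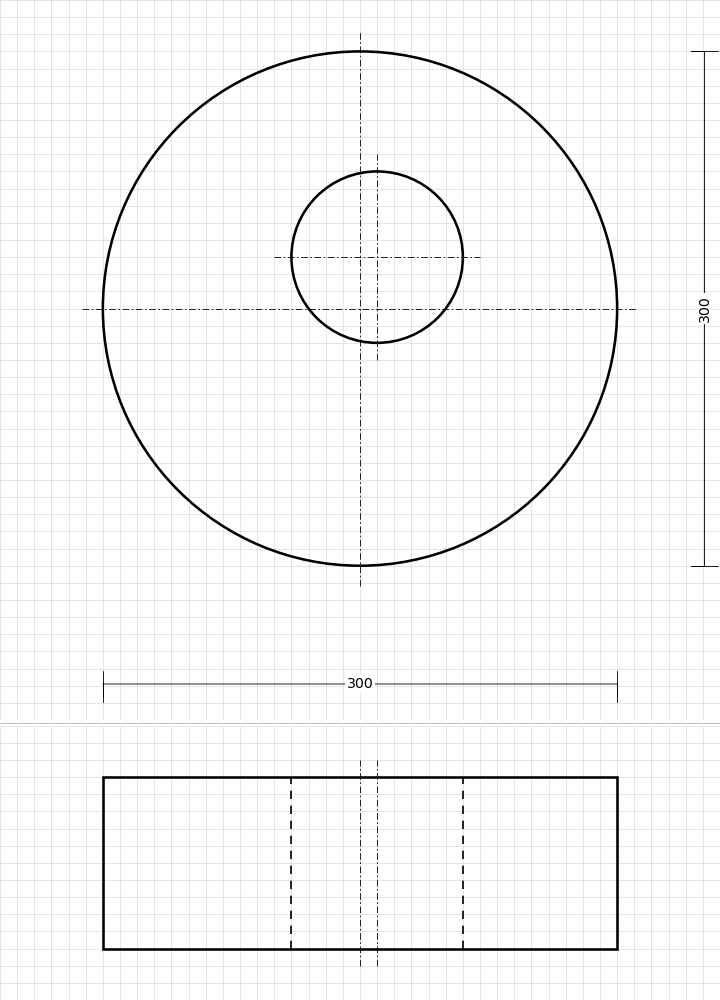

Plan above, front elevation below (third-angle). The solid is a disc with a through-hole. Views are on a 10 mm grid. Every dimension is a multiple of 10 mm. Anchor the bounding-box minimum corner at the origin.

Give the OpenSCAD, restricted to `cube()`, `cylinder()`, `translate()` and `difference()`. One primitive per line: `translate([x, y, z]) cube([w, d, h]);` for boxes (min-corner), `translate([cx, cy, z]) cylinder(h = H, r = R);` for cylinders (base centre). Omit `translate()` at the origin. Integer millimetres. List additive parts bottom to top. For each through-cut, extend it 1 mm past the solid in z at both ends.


difference() {
  translate([150, 150, 0]) cylinder(h = 100, r = 150);
  translate([160, 180, -1]) cylinder(h = 102, r = 50);
}


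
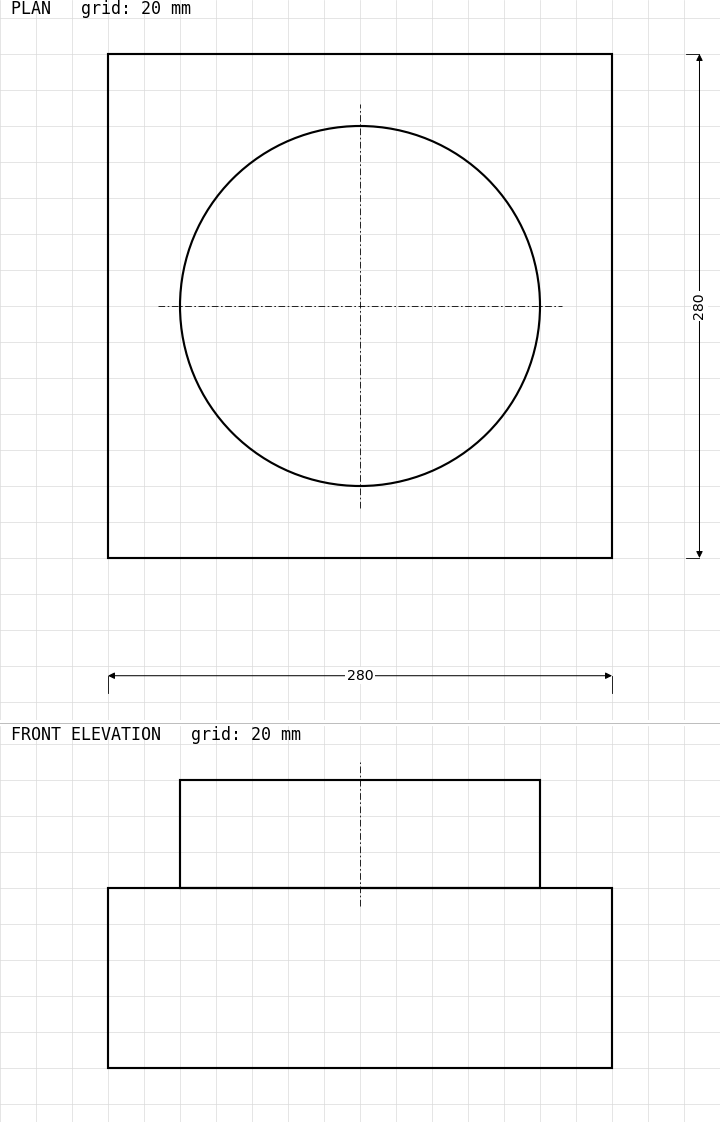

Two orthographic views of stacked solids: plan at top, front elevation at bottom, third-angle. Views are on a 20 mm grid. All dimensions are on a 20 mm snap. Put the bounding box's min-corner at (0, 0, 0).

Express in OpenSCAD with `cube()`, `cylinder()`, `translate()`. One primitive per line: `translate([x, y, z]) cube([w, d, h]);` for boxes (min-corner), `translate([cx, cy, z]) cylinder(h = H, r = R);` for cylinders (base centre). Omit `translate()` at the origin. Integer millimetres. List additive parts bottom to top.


cube([280, 280, 100]);
translate([140, 140, 100]) cylinder(h = 60, r = 100);


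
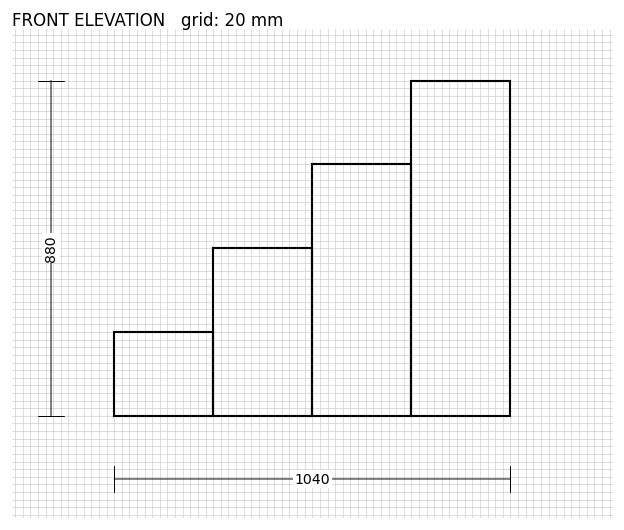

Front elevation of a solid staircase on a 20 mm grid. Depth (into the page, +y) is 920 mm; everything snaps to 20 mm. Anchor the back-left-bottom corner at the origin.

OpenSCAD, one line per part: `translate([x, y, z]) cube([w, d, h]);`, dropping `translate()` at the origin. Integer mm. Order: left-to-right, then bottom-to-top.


cube([260, 920, 220]);
translate([260, 0, 0]) cube([260, 920, 440]);
translate([520, 0, 0]) cube([260, 920, 660]);
translate([780, 0, 0]) cube([260, 920, 880]);
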